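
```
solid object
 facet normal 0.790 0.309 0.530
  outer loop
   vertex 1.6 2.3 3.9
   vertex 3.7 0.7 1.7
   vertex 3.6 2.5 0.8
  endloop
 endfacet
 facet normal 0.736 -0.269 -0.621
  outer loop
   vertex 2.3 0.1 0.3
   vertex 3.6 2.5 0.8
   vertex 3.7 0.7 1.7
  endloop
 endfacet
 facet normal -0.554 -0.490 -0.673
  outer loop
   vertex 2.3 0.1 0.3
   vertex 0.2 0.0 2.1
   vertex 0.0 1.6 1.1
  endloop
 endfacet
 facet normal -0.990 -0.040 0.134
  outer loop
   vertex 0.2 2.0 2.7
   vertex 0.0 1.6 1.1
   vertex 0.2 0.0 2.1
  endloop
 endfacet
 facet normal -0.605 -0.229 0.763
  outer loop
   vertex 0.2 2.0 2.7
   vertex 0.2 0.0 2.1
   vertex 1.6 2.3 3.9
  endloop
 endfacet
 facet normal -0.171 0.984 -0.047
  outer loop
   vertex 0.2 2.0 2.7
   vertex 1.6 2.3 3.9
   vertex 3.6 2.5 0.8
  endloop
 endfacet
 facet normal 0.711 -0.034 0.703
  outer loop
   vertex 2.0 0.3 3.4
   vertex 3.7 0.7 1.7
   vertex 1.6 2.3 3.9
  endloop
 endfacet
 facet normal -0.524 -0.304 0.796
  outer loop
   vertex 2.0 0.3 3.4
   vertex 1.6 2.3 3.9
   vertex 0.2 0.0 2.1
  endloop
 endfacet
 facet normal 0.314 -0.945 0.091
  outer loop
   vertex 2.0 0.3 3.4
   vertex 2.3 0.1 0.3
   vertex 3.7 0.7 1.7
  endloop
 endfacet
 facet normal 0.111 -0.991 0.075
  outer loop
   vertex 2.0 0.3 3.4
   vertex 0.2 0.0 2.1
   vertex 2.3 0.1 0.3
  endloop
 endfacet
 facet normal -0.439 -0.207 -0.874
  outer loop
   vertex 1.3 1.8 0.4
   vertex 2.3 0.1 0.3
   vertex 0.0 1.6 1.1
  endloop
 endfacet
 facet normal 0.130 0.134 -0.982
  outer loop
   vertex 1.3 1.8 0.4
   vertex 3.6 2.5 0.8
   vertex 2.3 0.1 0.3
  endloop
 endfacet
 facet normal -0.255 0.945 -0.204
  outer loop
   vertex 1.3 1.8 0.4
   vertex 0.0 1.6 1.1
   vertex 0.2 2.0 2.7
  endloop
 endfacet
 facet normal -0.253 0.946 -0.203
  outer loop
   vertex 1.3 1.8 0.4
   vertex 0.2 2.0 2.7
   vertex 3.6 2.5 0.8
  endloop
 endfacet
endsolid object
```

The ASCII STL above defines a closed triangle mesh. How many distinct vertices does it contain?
9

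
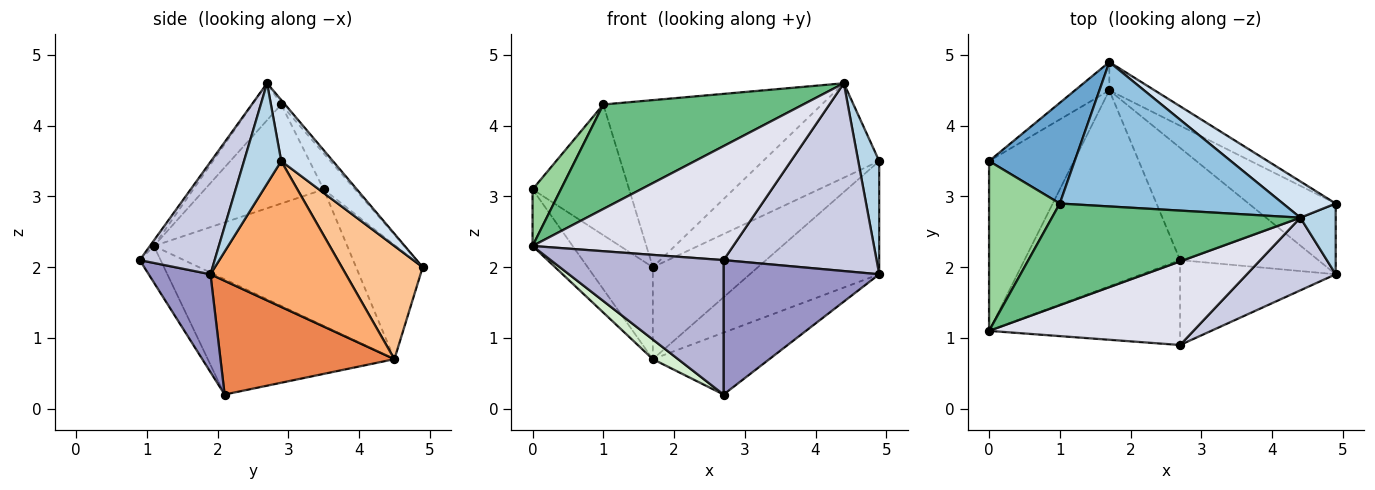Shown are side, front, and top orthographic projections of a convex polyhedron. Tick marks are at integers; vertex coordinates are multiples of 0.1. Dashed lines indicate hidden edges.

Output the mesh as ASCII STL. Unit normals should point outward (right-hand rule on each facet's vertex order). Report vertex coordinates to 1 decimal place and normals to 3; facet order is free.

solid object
 facet normal -0.249 0.767 0.591
  outer loop
   vertex 1.0 2.9 4.3
   vertex 1.7 4.9 2.0
   vertex 0.0 3.5 3.1
  endloop
 endfacet
 facet normal -0.013 0.757 0.654
  outer loop
   vertex 1.0 2.9 4.3
   vertex 4.4 2.7 4.6
   vertex 1.7 4.9 2.0
  endloop
 endfacet
 facet normal 0.833 -0.469 0.293
  outer loop
   vertex 4.9 2.9 3.5
   vertex 4.4 2.7 4.6
   vertex 4.9 1.9 1.9
  endloop
 endfacet
 facet normal 0.384 0.862 0.331
  outer loop
   vertex 4.9 2.9 3.5
   vertex 1.7 4.9 2.0
   vertex 4.4 2.7 4.6
  endloop
 endfacet
 facet normal 0.585 0.392 -0.711
  outer loop
   vertex 1.7 4.5 0.7
   vertex 4.9 1.9 1.9
   vertex 2.7 2.1 0.2
  endloop
 endfacet
 facet normal 0.664 0.634 -0.396
  outer loop
   vertex 1.7 4.5 0.7
   vertex 4.9 2.9 3.5
   vertex 4.9 1.9 1.9
  endloop
 endfacet
 facet normal 0.592 0.770 -0.237
  outer loop
   vertex 1.7 4.5 0.7
   vertex 1.7 4.9 2.0
   vertex 4.9 2.9 3.5
  endloop
 endfacet
 facet normal -0.699 0.684 -0.210
  outer loop
   vertex 1.7 4.5 0.7
   vertex 0.0 3.5 3.1
   vertex 1.7 4.9 2.0
  endloop
 endfacet
 facet normal -0.103 -0.713 0.693
  outer loop
   vertex 0.0 1.1 2.3
   vertex 4.4 2.7 4.6
   vertex 1.0 2.9 4.3
  endloop
 endfacet
 facet normal -0.799 -0.190 0.571
  outer loop
   vertex 0.0 1.1 2.3
   vertex 1.0 2.9 4.3
   vertex 0.0 3.5 3.1
  endloop
 endfacet
 facet normal -0.836 0.173 -0.520
  outer loop
   vertex 0.0 1.1 2.3
   vertex 0.0 3.5 3.1
   vertex 1.7 4.5 0.7
  endloop
 endfacet
 facet normal -0.593 -0.080 -0.801
  outer loop
   vertex 0.0 1.1 2.3
   vertex 1.7 4.5 0.7
   vertex 2.7 2.1 0.2
  endloop
 endfacet
 facet normal 0.318 -0.802 -0.506
  outer loop
   vertex 2.7 0.9 2.1
   vertex 2.7 2.1 0.2
   vertex 4.9 1.9 1.9
  endloop
 endfacet
 facet normal -0.102 -0.841 -0.531
  outer loop
   vertex 2.7 0.9 2.1
   vertex 0.0 1.1 2.3
   vertex 2.7 2.1 0.2
  endloop
 endfacet
 facet normal 0.415 -0.848 0.328
  outer loop
   vertex 2.7 0.9 2.1
   vertex 4.9 1.9 1.9
   vertex 4.4 2.7 4.6
  endloop
 endfacet
 facet normal -0.016 -0.806 0.591
  outer loop
   vertex 2.7 0.9 2.1
   vertex 4.4 2.7 4.6
   vertex 0.0 1.1 2.3
  endloop
 endfacet
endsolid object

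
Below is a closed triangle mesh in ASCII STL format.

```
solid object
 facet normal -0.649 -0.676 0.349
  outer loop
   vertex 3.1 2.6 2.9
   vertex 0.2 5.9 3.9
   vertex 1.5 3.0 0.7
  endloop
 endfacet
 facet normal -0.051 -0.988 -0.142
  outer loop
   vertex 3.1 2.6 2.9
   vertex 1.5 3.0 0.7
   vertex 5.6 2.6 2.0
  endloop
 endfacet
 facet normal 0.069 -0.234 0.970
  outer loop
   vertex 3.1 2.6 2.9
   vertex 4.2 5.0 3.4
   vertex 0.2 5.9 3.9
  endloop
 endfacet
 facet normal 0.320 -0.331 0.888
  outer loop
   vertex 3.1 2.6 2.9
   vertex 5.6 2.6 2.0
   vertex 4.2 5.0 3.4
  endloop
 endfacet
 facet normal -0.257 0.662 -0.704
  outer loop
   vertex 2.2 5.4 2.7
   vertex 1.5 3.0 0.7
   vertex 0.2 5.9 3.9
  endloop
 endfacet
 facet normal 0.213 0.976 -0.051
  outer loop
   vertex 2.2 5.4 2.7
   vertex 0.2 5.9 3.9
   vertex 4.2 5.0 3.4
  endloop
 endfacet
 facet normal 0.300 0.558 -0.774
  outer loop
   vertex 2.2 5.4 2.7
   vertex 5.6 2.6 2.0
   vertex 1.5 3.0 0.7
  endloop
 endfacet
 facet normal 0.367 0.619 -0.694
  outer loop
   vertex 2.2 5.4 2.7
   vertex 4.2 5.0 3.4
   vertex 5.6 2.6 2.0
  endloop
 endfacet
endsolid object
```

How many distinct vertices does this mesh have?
6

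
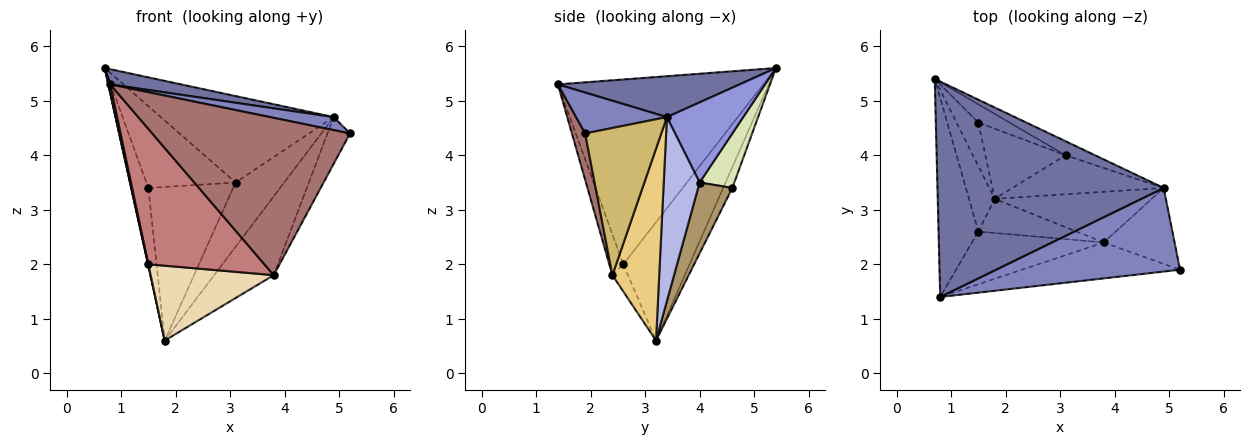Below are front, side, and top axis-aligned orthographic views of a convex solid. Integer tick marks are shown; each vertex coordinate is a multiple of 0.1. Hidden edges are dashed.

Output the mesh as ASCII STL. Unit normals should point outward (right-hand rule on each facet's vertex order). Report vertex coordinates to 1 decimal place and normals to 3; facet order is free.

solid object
 facet normal 0.177 -0.069 0.982
  outer loop
   vertex 4.9 3.4 4.7
   vertex 0.7 5.4 5.6
   vertex 0.8 1.4 5.3
  endloop
 endfacet
 facet normal 0.214 -0.150 0.965
  outer loop
   vertex 4.9 3.4 4.7
   vertex 0.8 1.4 5.3
   vertex 5.2 1.9 4.4
  endloop
 endfacet
 facet normal 0.399 0.905 -0.147
  outer loop
   vertex 4.9 3.4 4.7
   vertex 3.1 4.0 3.5
   vertex 0.7 5.4 5.6
  endloop
 endfacet
 facet normal 0.533 0.723 -0.439
  outer loop
   vertex 4.9 3.4 4.7
   vertex 1.8 3.2 0.6
   vertex 3.1 4.0 3.5
  endloop
 endfacet
 facet normal -0.978 -0.009 -0.211
  outer loop
   vertex 1.5 2.6 2.0
   vertex 0.8 1.4 5.3
   vertex 0.7 5.4 5.6
  endloop
 endfacet
 facet normal -0.977 -0.006 -0.212
  outer loop
   vertex 1.5 2.6 2.0
   vertex 0.7 5.4 5.6
   vertex 1.8 3.2 0.6
  endloop
 endfacet
 facet normal -0.421 0.792 -0.441
  outer loop
   vertex 1.5 4.6 3.4
   vertex 1.8 3.2 0.6
   vertex 0.7 5.4 5.6
  endloop
 endfacet
 facet normal 0.355 0.913 -0.203
  outer loop
   vertex 1.5 4.6 3.4
   vertex 0.7 5.4 5.6
   vertex 3.1 4.0 3.5
  endloop
 endfacet
 facet normal 0.345 0.854 -0.390
  outer loop
   vertex 1.5 4.6 3.4
   vertex 3.1 4.0 3.5
   vertex 1.8 3.2 0.6
  endloop
 endfacet
 facet normal 0.871 0.258 -0.419
  outer loop
   vertex 3.8 2.4 1.8
   vertex 4.9 3.4 4.7
   vertex 5.2 1.9 4.4
  endloop
 endfacet
 facet normal 0.551 0.702 -0.451
  outer loop
   vertex 3.8 2.4 1.8
   vertex 1.8 3.2 0.6
   vertex 4.9 3.4 4.7
  endloop
 endfacet
 facet normal -0.114 -0.904 -0.412
  outer loop
   vertex 3.8 2.4 1.8
   vertex 1.5 2.6 2.0
   vertex 1.8 3.2 0.6
  endloop
 endfacet
 facet normal 0.065 -0.973 -0.222
  outer loop
   vertex 3.8 2.4 1.8
   vertex 5.2 1.9 4.4
   vertex 0.8 1.4 5.3
  endloop
 endfacet
 facet normal -0.112 -0.926 -0.360
  outer loop
   vertex 3.8 2.4 1.8
   vertex 0.8 1.4 5.3
   vertex 1.5 2.6 2.0
  endloop
 endfacet
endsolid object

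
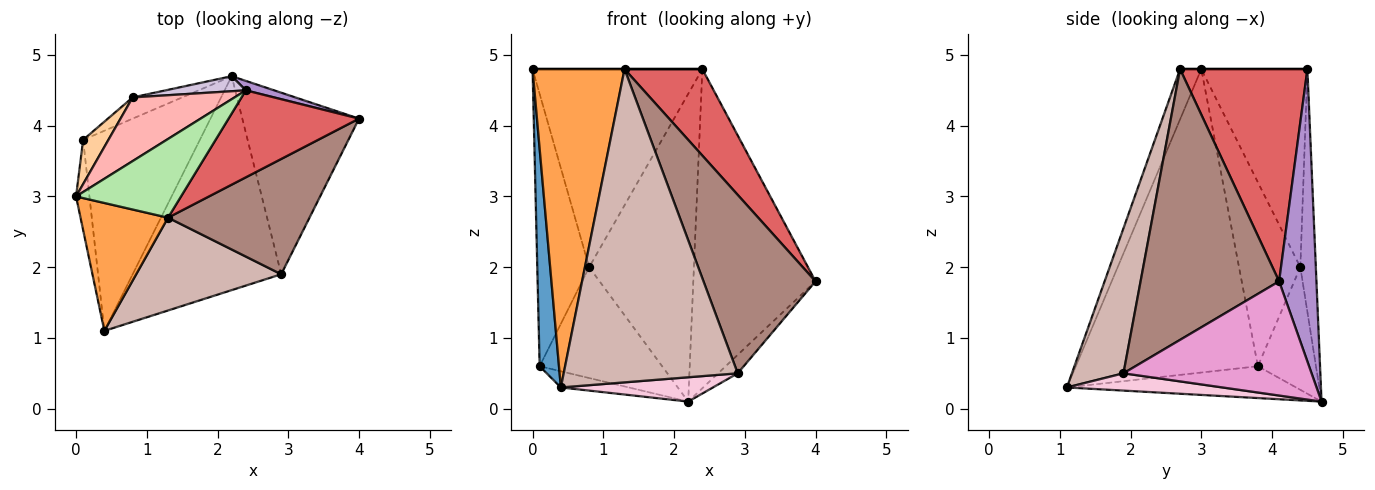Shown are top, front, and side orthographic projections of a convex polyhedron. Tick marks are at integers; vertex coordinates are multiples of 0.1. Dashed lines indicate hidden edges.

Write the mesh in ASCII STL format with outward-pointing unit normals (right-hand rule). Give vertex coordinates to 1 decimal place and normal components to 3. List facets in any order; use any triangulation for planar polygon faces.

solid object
 facet normal -0.993 -0.106 -0.044
  outer loop
   vertex 0.1 3.8 0.6
   vertex 0.4 1.1 0.3
   vertex 0.0 3.0 4.8
  endloop
 endfacet
 facet normal -0.262 0.078 -0.962
  outer loop
   vertex 0.1 3.8 0.6
   vertex 2.2 4.7 0.1
   vertex 0.4 1.1 0.3
  endloop
 endfacet
 facet normal -0.209 -0.907 0.364
  outer loop
   vertex 1.3 2.7 4.8
   vertex 0.0 3.0 4.8
   vertex 0.4 1.1 0.3
  endloop
 endfacet
 facet normal -0.759 0.642 0.104
  outer loop
   vertex 0.8 4.4 2.0
   vertex 0.1 3.8 0.6
   vertex 0.0 3.0 4.8
  endloop
 endfacet
 facet normal -0.422 0.890 -0.170
  outer loop
   vertex 0.8 4.4 2.0
   vertex 2.2 4.7 0.1
   vertex 0.1 3.8 0.6
  endloop
 endfacet
 facet normal 0.000 0.000 1.000
  outer loop
   vertex 2.4 4.5 4.8
   vertex 0.0 3.0 4.8
   vertex 1.3 2.7 4.8
  endloop
 endfacet
 facet normal 0.756 -0.462 0.465
  outer loop
   vertex 2.4 4.5 4.8
   vertex 1.3 2.7 4.8
   vertex 4.0 4.1 1.8
  endloop
 endfacet
 facet normal -0.511 0.818 0.263
  outer loop
   vertex 2.4 4.5 4.8
   vertex 0.8 4.4 2.0
   vertex 0.0 3.0 4.8
  endloop
 endfacet
 facet normal 0.292 0.956 0.028
  outer loop
   vertex 2.4 4.5 4.8
   vertex 4.0 4.1 1.8
   vertex 2.2 4.7 0.1
  endloop
 endfacet
 facet normal -0.146 0.988 0.048
  outer loop
   vertex 2.4 4.5 4.8
   vertex 2.2 4.7 0.1
   vertex 0.8 4.4 2.0
  endloop
 endfacet
 facet normal 0.720 -0.583 0.376
  outer loop
   vertex 2.9 1.9 0.5
   vertex 4.0 4.1 1.8
   vertex 1.3 2.7 4.8
  endloop
 endfacet
 facet normal 0.273 -0.922 0.273
  outer loop
   vertex 2.9 1.9 0.5
   vertex 1.3 2.7 4.8
   vertex 0.4 1.1 0.3
  endloop
 endfacet
 facet normal 0.697 0.073 -0.713
  outer loop
   vertex 2.9 1.9 0.5
   vertex 2.2 4.7 0.1
   vertex 4.0 4.1 1.8
  endloop
 endfacet
 facet normal 0.115 -0.112 -0.987
  outer loop
   vertex 2.9 1.9 0.5
   vertex 0.4 1.1 0.3
   vertex 2.2 4.7 0.1
  endloop
 endfacet
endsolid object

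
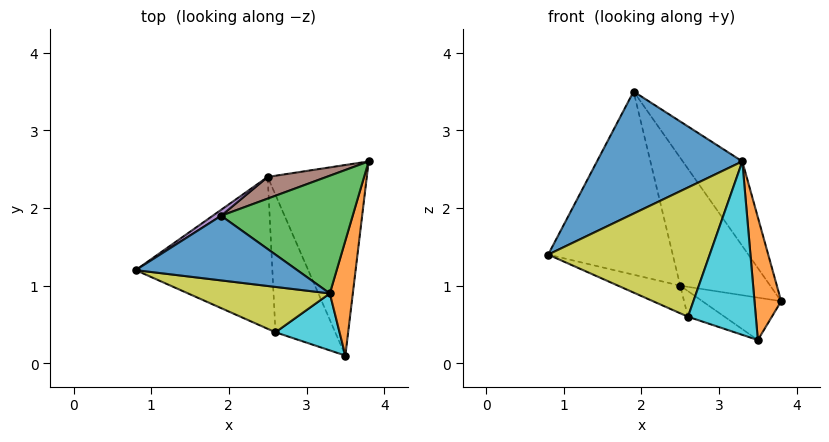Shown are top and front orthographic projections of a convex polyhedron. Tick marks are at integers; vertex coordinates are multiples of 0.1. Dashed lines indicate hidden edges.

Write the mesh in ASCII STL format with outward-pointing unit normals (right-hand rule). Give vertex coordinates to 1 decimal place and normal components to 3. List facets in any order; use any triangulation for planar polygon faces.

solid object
 facet normal -0.314 -0.839 0.444
  outer loop
   vertex 3.3 0.9 2.6
   vertex 1.9 1.9 3.5
   vertex 0.8 1.2 1.4
  endloop
 endfacet
 facet normal 0.980 -0.145 0.136
  outer loop
   vertex 3.3 0.9 2.6
   vertex 3.5 0.1 0.3
   vertex 3.8 2.6 0.8
  endloop
 endfacet
 facet normal 0.684 0.425 0.592
  outer loop
   vertex 3.3 0.9 2.6
   vertex 3.8 2.6 0.8
   vertex 1.9 1.9 3.5
  endloop
 endfacet
 facet normal -0.181 0.214 -0.960
  outer loop
   vertex 2.5 2.4 1.0
   vertex 3.8 2.6 0.8
   vertex 3.5 0.1 0.3
  endloop
 endfacet
 facet normal -0.572 0.820 0.027
  outer loop
   vertex 2.5 2.4 1.0
   vertex 0.8 1.2 1.4
   vertex 1.9 1.9 3.5
  endloop
 endfacet
 facet normal -0.125 0.978 0.166
  outer loop
   vertex 2.5 2.4 1.0
   vertex 1.9 1.9 3.5
   vertex 3.8 2.6 0.8
  endloop
 endfacet
 facet normal -0.337 0.168 -0.926
  outer loop
   vertex 2.6 0.4 0.6
   vertex 0.8 1.2 1.4
   vertex 2.5 2.4 1.0
  endloop
 endfacet
 facet normal -0.258 0.177 -0.950
  outer loop
   vertex 2.6 0.4 0.6
   vertex 2.5 2.4 1.0
   vertex 3.5 0.1 0.3
  endloop
 endfacet
 facet normal -0.263 -0.910 0.320
  outer loop
   vertex 2.6 0.4 0.6
   vertex 3.3 0.9 2.6
   vertex 0.8 1.2 1.4
  endloop
 endfacet
 facet normal -0.208 -0.929 0.305
  outer loop
   vertex 2.6 0.4 0.6
   vertex 3.5 0.1 0.3
   vertex 3.3 0.9 2.6
  endloop
 endfacet
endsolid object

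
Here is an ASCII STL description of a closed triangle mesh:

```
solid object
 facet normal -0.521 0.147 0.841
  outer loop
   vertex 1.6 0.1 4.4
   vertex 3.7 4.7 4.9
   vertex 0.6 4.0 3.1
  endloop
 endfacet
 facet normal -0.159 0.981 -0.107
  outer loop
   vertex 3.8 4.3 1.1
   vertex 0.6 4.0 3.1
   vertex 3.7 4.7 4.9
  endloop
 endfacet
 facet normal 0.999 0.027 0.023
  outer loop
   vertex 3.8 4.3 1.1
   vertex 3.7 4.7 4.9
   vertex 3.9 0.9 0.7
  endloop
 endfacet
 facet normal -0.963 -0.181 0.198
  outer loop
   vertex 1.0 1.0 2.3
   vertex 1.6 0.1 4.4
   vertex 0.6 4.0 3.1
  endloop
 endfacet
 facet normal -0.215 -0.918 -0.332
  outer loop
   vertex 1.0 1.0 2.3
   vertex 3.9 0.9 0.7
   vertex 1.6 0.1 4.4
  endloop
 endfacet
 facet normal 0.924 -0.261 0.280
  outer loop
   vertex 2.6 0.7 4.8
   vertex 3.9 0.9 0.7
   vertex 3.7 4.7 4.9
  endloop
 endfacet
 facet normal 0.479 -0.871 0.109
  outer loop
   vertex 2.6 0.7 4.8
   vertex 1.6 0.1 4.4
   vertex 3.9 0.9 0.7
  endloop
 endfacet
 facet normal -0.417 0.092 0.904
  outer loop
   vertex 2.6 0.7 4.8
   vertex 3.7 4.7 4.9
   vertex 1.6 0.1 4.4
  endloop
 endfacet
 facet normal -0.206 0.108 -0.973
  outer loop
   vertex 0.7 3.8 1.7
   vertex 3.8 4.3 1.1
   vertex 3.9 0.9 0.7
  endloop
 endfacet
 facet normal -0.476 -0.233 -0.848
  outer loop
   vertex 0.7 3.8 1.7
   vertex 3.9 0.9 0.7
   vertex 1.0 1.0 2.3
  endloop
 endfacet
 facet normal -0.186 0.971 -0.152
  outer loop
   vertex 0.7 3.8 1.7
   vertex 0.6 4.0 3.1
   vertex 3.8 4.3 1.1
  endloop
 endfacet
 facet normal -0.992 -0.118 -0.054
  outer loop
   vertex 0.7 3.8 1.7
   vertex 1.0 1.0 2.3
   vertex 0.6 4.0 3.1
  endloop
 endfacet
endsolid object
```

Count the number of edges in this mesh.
18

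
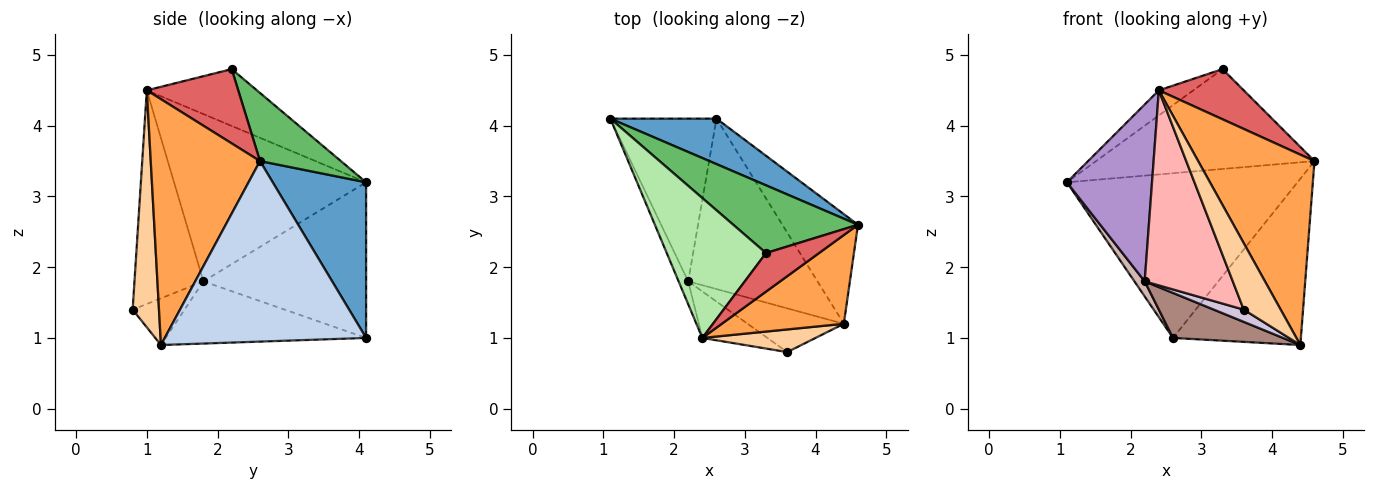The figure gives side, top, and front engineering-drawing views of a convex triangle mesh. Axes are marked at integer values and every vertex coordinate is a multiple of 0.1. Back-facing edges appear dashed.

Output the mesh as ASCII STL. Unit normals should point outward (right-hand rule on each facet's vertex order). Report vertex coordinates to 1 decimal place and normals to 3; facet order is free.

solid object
 facet normal 0.364 0.898 0.248
  outer loop
   vertex 2.6 4.1 1.0
   vertex 1.1 4.1 3.2
   vertex 4.6 2.6 3.5
  endloop
 endfacet
 facet normal 0.796 0.505 -0.333
  outer loop
   vertex 4.4 1.2 0.9
   vertex 2.6 4.1 1.0
   vertex 4.6 2.6 3.5
  endloop
 endfacet
 facet normal 0.648 -0.690 0.322
  outer loop
   vertex 4.4 1.2 0.9
   vertex 4.6 2.6 3.5
   vertex 2.4 1.0 4.5
  endloop
 endfacet
 facet normal 0.559 -0.785 0.267
  outer loop
   vertex 4.4 1.2 0.9
   vertex 2.4 1.0 4.5
   vertex 3.6 0.8 1.4
  endloop
 endfacet
 facet normal 0.293 0.791 0.537
  outer loop
   vertex 3.3 2.2 4.8
   vertex 4.6 2.6 3.5
   vertex 1.1 4.1 3.2
  endloop
 endfacet
 facet normal -0.491 0.154 0.858
  outer loop
   vertex 3.3 2.2 4.8
   vertex 1.1 4.1 3.2
   vertex 2.4 1.0 4.5
  endloop
 endfacet
 facet normal 0.649 -0.603 0.464
  outer loop
   vertex 3.3 2.2 4.8
   vertex 2.4 1.0 4.5
   vertex 4.6 2.6 3.5
  endloop
 endfacet
 facet normal -0.606 -0.774 -0.184
  outer loop
   vertex 2.2 1.8 1.8
   vertex 3.6 0.8 1.4
   vertex 2.4 1.0 4.5
  endloop
 endfacet
 facet normal -0.913 -0.405 -0.052
  outer loop
   vertex 2.2 1.8 1.8
   vertex 2.4 1.0 4.5
   vertex 1.1 4.1 3.2
  endloop
 endfacet
 facet normal -0.423 -0.244 -0.873
  outer loop
   vertex 2.2 1.8 1.8
   vertex 4.4 1.2 0.9
   vertex 3.6 0.8 1.4
  endloop
 endfacet
 facet normal -0.422 -0.232 -0.877
  outer loop
   vertex 2.2 1.8 1.8
   vertex 2.6 4.1 1.0
   vertex 4.4 1.2 0.9
  endloop
 endfacet
 facet normal -0.825 -0.052 -0.563
  outer loop
   vertex 2.2 1.8 1.8
   vertex 1.1 4.1 3.2
   vertex 2.6 4.1 1.0
  endloop
 endfacet
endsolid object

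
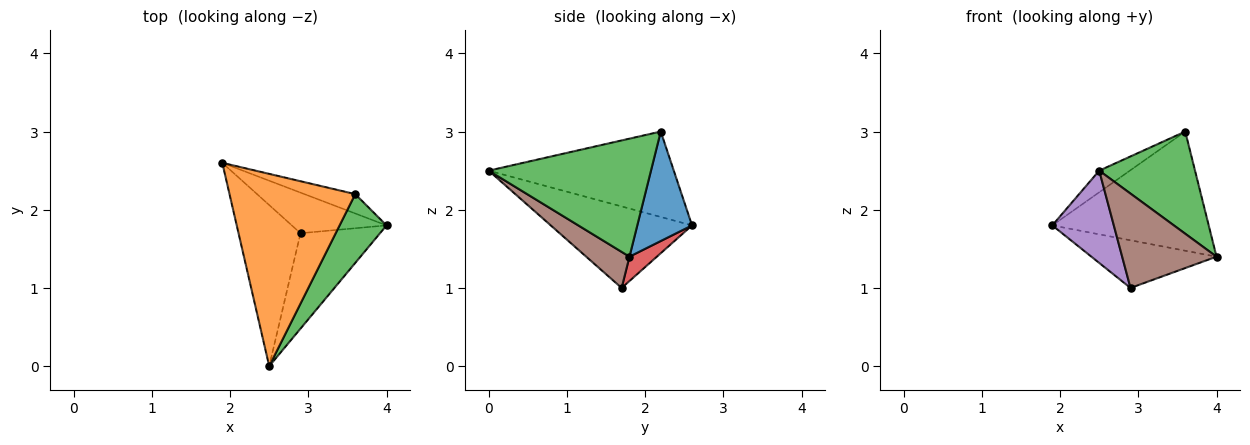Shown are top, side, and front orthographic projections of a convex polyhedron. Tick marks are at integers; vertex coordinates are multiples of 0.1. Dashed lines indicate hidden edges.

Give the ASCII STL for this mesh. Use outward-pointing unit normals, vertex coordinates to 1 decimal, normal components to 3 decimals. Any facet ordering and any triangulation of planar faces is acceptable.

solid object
 facet normal 0.327 0.933 -0.152
  outer loop
   vertex 3.6 2.2 3.0
   vertex 4.0 1.8 1.4
   vertex 1.9 2.6 1.8
  endloop
 endfacet
 facet normal -0.560 0.093 0.824
  outer loop
   vertex 3.6 2.2 3.0
   vertex 1.9 2.6 1.8
   vertex 2.5 0.0 2.5
  endloop
 endfacet
 facet normal 0.815 -0.481 0.324
  outer loop
   vertex 3.6 2.2 3.0
   vertex 2.5 0.0 2.5
   vertex 4.0 1.8 1.4
  endloop
 endfacet
 facet normal 0.164 0.751 -0.640
  outer loop
   vertex 2.9 1.7 1.0
   vertex 1.9 2.6 1.8
   vertex 4.0 1.8 1.4
  endloop
 endfacet
 facet normal -0.752 -0.328 -0.572
  outer loop
   vertex 2.9 1.7 1.0
   vertex 2.5 0.0 2.5
   vertex 1.9 2.6 1.8
  endloop
 endfacet
 facet normal 0.307 -0.669 -0.677
  outer loop
   vertex 2.9 1.7 1.0
   vertex 4.0 1.8 1.4
   vertex 2.5 0.0 2.5
  endloop
 endfacet
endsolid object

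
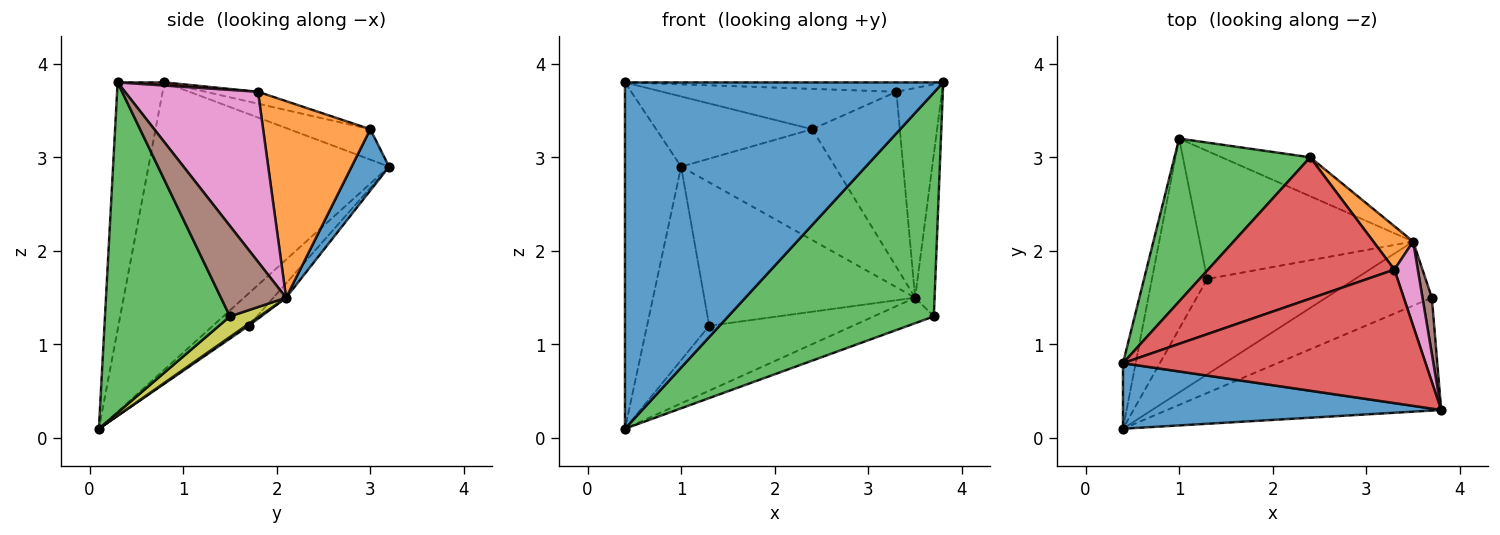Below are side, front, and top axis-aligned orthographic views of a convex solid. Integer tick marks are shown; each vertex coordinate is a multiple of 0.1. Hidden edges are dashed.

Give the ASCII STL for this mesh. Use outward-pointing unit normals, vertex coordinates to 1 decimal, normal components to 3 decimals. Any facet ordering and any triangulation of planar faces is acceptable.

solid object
 facet normal -0.143 -0.972 0.184
  outer loop
   vertex 0.4 0.8 3.8
   vertex 0.4 0.1 0.1
   vertex 3.8 0.3 3.8
  endloop
 endfacet
 facet normal -0.973 0.227 -0.043
  outer loop
   vertex 0.4 0.8 3.8
   vertex 1.0 3.2 2.9
   vertex 0.4 0.1 0.1
  endloop
 endfacet
 facet normal 0.477 -0.785 -0.396
  outer loop
   vertex 3.7 1.5 1.3
   vertex 3.8 0.3 3.8
   vertex 0.4 0.1 0.1
  endloop
 endfacet
 facet normal 0.010 0.070 0.997
  outer loop
   vertex 3.3 1.8 3.7
   vertex 0.4 0.8 3.8
   vertex 3.8 0.3 3.8
  endloop
 endfacet
 facet normal -0.379 0.660 -0.649
  outer loop
   vertex 1.3 1.7 1.2
   vertex 0.4 0.1 0.1
   vertex 1.0 3.2 2.9
  endloop
 endfacet
 facet normal 0.953 0.285 0.099
  outer loop
   vertex 3.5 2.1 1.5
   vertex 3.8 0.3 3.8
   vertex 3.7 1.5 1.3
  endloop
 endfacet
 facet normal 0.938 0.321 0.129
  outer loop
   vertex 3.5 2.1 1.5
   vertex 3.3 1.8 3.7
   vertex 3.8 0.3 3.8
  endloop
 endfacet
 facet normal -0.045 0.745 -0.665
  outer loop
   vertex 3.5 2.1 1.5
   vertex 1.3 1.7 1.2
   vertex 1.0 3.2 2.9
  endloop
 endfacet
 facet normal 0.178 0.364 -0.914
  outer loop
   vertex 3.5 2.1 1.5
   vertex 3.7 1.5 1.3
   vertex 0.4 0.1 0.1
  endloop
 endfacet
 facet normal 0.010 0.562 -0.827
  outer loop
   vertex 3.5 2.1 1.5
   vertex 0.4 0.1 0.1
   vertex 1.3 1.7 1.2
  endloop
 endfacet
 facet normal 0.224 0.920 -0.323
  outer loop
   vertex 2.4 3.0 3.3
   vertex 3.5 2.1 1.5
   vertex 1.0 3.2 2.9
  endloop
 endfacet
 facet normal 0.765 0.625 0.155
  outer loop
   vertex 2.4 3.0 3.3
   vertex 3.3 1.8 3.7
   vertex 3.5 2.1 1.5
  endloop
 endfacet
 facet normal -0.202 0.388 0.899
  outer loop
   vertex 2.4 3.0 3.3
   vertex 1.0 3.2 2.9
   vertex 0.4 0.8 3.8
  endloop
 endfacet
 facet normal -0.061 0.274 0.960
  outer loop
   vertex 2.4 3.0 3.3
   vertex 0.4 0.8 3.8
   vertex 3.3 1.8 3.7
  endloop
 endfacet
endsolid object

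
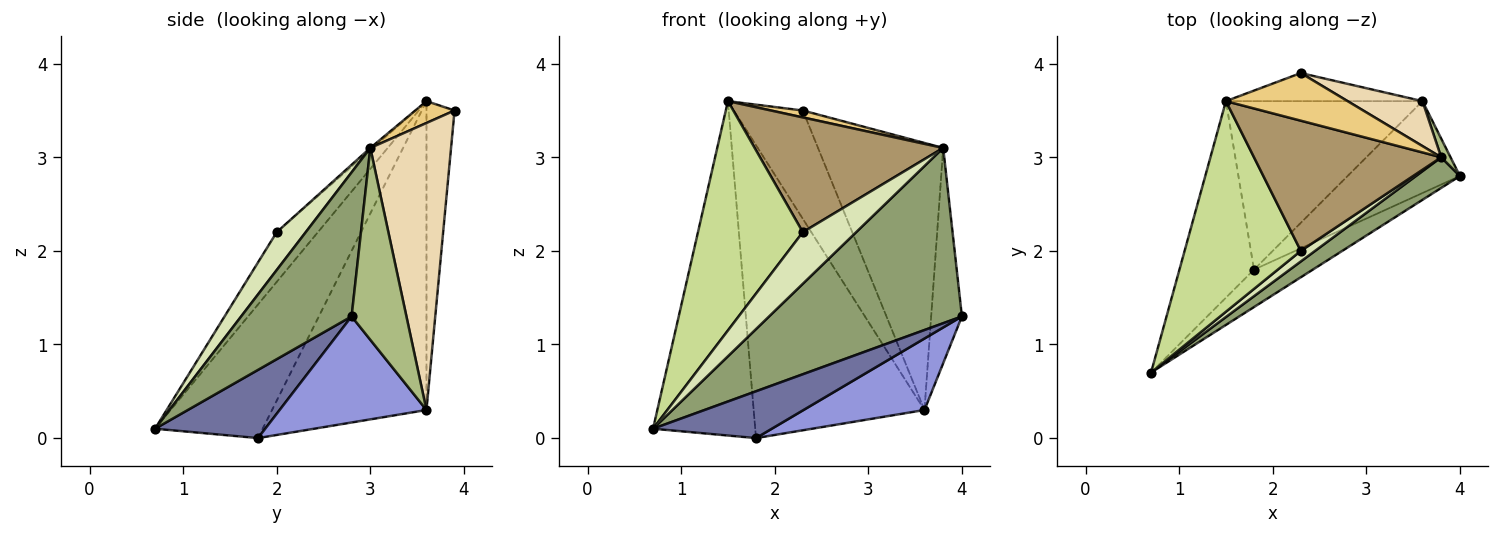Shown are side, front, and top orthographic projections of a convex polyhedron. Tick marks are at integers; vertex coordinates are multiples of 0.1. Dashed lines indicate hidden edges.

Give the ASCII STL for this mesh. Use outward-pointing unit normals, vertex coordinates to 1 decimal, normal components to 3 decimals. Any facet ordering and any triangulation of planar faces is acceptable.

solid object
 facet normal 0.586 -0.632 -0.506
  outer loop
   vertex 1.8 1.8 0.0
   vertex 4.0 2.8 1.3
   vertex 0.7 0.7 0.1
  endloop
 endfacet
 facet normal -0.672 0.638 -0.375
  outer loop
   vertex 1.8 1.8 0.0
   vertex 0.7 0.7 0.1
   vertex 1.5 3.6 3.6
  endloop
 endfacet
 facet normal 0.598 -0.492 -0.633
  outer loop
   vertex 3.6 3.6 0.3
   vertex 4.0 2.8 1.3
   vertex 1.8 1.8 0.0
  endloop
 endfacet
 facet normal -0.617 0.682 -0.393
  outer loop
   vertex 3.6 3.6 0.3
   vertex 1.8 1.8 0.0
   vertex 1.5 3.6 3.6
  endloop
 endfacet
 facet normal 0.491 -0.858 0.150
  outer loop
   vertex 3.8 3.0 3.1
   vertex 0.7 0.7 0.1
   vertex 4.0 2.8 1.3
  endloop
 endfacet
 facet normal 0.871 0.489 0.043
  outer loop
   vertex 3.8 3.0 3.1
   vertex 4.0 2.8 1.3
   vertex 3.6 3.6 0.3
  endloop
 endfacet
 facet normal -0.278 -0.708 0.650
  outer loop
   vertex 2.3 2.0 2.2
   vertex 1.5 3.6 3.6
   vertex 0.7 0.7 0.1
  endloop
 endfacet
 facet normal 0.470 -0.865 0.177
  outer loop
   vertex 2.3 2.0 2.2
   vertex 0.7 0.7 0.1
   vertex 3.8 3.0 3.1
  endloop
 endfacet
 facet normal -0.009 -0.661 0.750
  outer loop
   vertex 2.3 2.0 2.2
   vertex 3.8 3.0 3.1
   vertex 1.5 3.6 3.6
  endloop
 endfacet
 facet normal -0.367 0.901 -0.233
  outer loop
   vertex 2.3 3.9 3.5
   vertex 3.6 3.6 0.3
   vertex 1.5 3.6 3.6
  endloop
 endfacet
 facet normal 0.175 -0.142 0.974
  outer loop
   vertex 2.3 3.9 3.5
   vertex 1.5 3.6 3.6
   vertex 3.8 3.0 3.1
  endloop
 endfacet
 facet normal 0.537 0.832 0.140
  outer loop
   vertex 2.3 3.9 3.5
   vertex 3.8 3.0 3.1
   vertex 3.6 3.6 0.3
  endloop
 endfacet
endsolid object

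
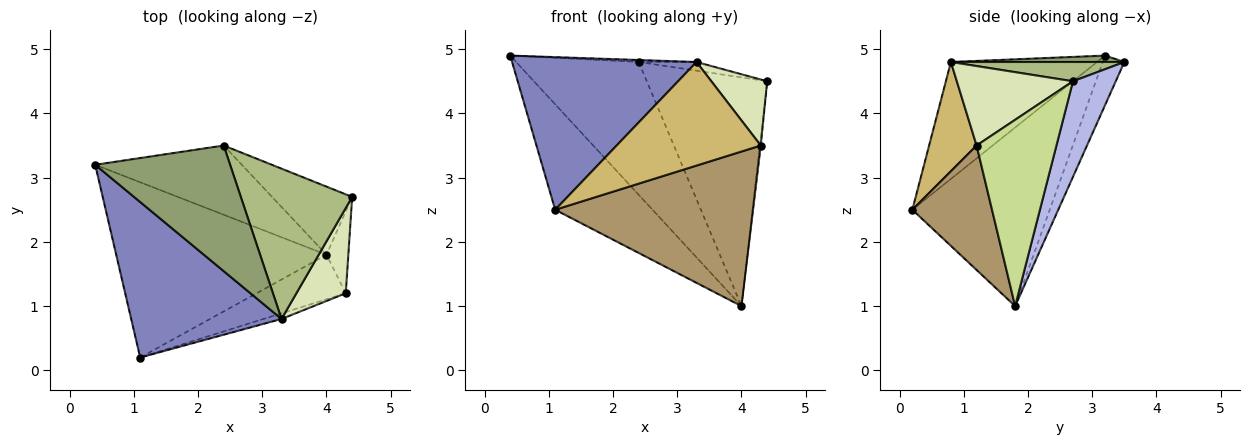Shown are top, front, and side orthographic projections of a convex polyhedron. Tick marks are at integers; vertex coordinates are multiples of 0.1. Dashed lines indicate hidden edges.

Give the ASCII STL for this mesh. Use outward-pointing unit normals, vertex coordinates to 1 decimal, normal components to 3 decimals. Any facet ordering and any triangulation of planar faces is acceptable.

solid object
 facet normal -0.588 0.417 -0.693
  outer loop
   vertex 4.0 1.8 1.0
   vertex 1.1 0.2 2.5
   vertex 0.4 3.2 4.9
  endloop
 endfacet
 facet normal -0.485 -0.612 0.624
  outer loop
   vertex 3.3 0.8 4.8
   vertex 0.4 3.2 4.9
   vertex 1.1 0.2 2.5
  endloop
 endfacet
 facet normal -0.154 0.876 -0.457
  outer loop
   vertex 2.4 3.5 4.8
   vertex 4.0 1.8 1.0
   vertex 0.4 3.2 4.9
  endloop
 endfacet
 facet normal 0.322 0.907 -0.270
  outer loop
   vertex 2.4 3.5 4.8
   vertex 4.4 2.7 4.5
   vertex 4.0 1.8 1.0
  endloop
 endfacet
 facet normal 0.048 0.016 0.999
  outer loop
   vertex 2.4 3.5 4.8
   vertex 0.4 3.2 4.9
   vertex 3.3 0.8 4.8
  endloop
 endfacet
 facet normal 0.170 0.057 0.984
  outer loop
   vertex 2.4 3.5 4.8
   vertex 3.3 0.8 4.8
   vertex 4.4 2.7 4.5
  endloop
 endfacet
 facet normal 0.993 0.011 -0.116
  outer loop
   vertex 4.3 1.2 3.5
   vertex 4.0 1.8 1.0
   vertex 4.4 2.7 4.5
  endloop
 endfacet
 facet normal 0.786 -0.378 0.489
  outer loop
   vertex 4.3 1.2 3.5
   vertex 4.4 2.7 4.5
   vertex 3.3 0.8 4.8
  endloop
 endfacet
 facet normal 0.361 -0.896 -0.258
  outer loop
   vertex 4.3 1.2 3.5
   vertex 1.1 0.2 2.5
   vertex 4.0 1.8 1.0
  endloop
 endfacet
 facet normal 0.312 -0.949 -0.051
  outer loop
   vertex 4.3 1.2 3.5
   vertex 3.3 0.8 4.8
   vertex 1.1 0.2 2.5
  endloop
 endfacet
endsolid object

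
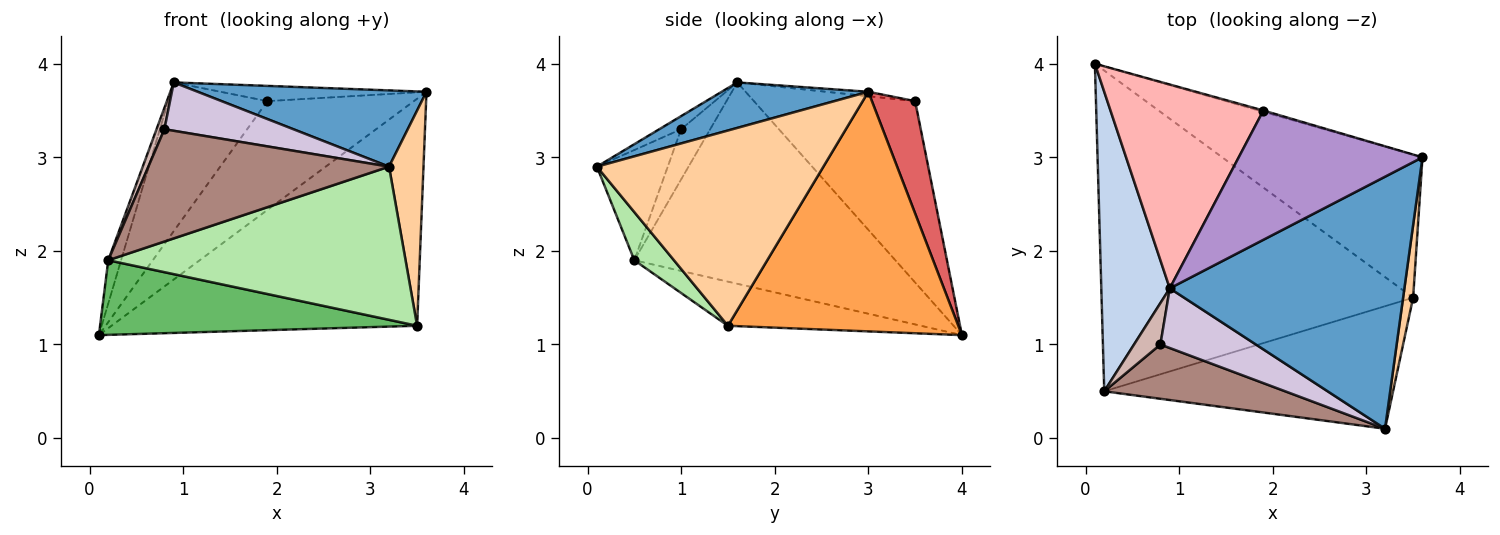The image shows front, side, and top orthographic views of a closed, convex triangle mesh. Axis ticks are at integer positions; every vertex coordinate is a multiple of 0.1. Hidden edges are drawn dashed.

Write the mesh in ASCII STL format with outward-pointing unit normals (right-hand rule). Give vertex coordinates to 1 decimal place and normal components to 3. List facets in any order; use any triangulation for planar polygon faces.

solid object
 facet normal 0.183 -0.285 0.941
  outer loop
   vertex 0.9 1.6 3.8
   vertex 3.2 0.1 2.9
   vertex 3.6 3.0 3.7
  endloop
 endfacet
 facet normal -0.946 0.046 0.322
  outer loop
   vertex 0.2 0.5 1.9
   vertex 0.9 1.6 3.8
   vertex 0.1 4.0 1.1
  endloop
 endfacet
 facet normal 0.538 0.713 -0.449
  outer loop
   vertex 3.5 1.5 1.2
   vertex 0.1 4.0 1.1
   vertex 3.6 3.0 3.7
  endloop
 endfacet
 facet normal 0.987 -0.150 0.051
  outer loop
   vertex 3.5 1.5 1.2
   vertex 3.6 3.0 3.7
   vertex 3.2 0.1 2.9
  endloop
 endfacet
 facet normal -0.137 -0.224 -0.965
  outer loop
   vertex 3.5 1.5 1.2
   vertex 0.2 0.5 1.9
   vertex 0.1 4.0 1.1
  endloop
 endfacet
 facet normal 0.104 -0.777 -0.621
  outer loop
   vertex 3.5 1.5 1.2
   vertex 3.2 0.1 2.9
   vertex 0.2 0.5 1.9
  endloop
 endfacet
 facet normal 0.283 0.959 -0.012
  outer loop
   vertex 1.9 3.5 3.6
   vertex 3.6 3.0 3.7
   vertex 0.1 4.0 1.1
  endloop
 endfacet
 facet normal -0.692 0.426 0.583
  outer loop
   vertex 1.9 3.5 3.6
   vertex 0.1 4.0 1.1
   vertex 0.9 1.6 3.8
  endloop
 endfacet
 facet normal -0.024 0.117 0.993
  outer loop
   vertex 1.9 3.5 3.6
   vertex 0.9 1.6 3.8
   vertex 3.6 3.0 3.7
  endloop
 endfacet
 facet normal -0.106 -0.626 0.773
  outer loop
   vertex 0.8 1.0 3.3
   vertex 3.2 0.1 2.9
   vertex 0.9 1.6 3.8
  endloop
 endfacet
 facet normal -0.256 -0.870 0.421
  outer loop
   vertex 0.8 1.0 3.3
   vertex 0.2 0.5 1.9
   vertex 3.2 0.1 2.9
  endloop
 endfacet
 facet normal -0.861 -0.233 0.452
  outer loop
   vertex 0.8 1.0 3.3
   vertex 0.9 1.6 3.8
   vertex 0.2 0.5 1.9
  endloop
 endfacet
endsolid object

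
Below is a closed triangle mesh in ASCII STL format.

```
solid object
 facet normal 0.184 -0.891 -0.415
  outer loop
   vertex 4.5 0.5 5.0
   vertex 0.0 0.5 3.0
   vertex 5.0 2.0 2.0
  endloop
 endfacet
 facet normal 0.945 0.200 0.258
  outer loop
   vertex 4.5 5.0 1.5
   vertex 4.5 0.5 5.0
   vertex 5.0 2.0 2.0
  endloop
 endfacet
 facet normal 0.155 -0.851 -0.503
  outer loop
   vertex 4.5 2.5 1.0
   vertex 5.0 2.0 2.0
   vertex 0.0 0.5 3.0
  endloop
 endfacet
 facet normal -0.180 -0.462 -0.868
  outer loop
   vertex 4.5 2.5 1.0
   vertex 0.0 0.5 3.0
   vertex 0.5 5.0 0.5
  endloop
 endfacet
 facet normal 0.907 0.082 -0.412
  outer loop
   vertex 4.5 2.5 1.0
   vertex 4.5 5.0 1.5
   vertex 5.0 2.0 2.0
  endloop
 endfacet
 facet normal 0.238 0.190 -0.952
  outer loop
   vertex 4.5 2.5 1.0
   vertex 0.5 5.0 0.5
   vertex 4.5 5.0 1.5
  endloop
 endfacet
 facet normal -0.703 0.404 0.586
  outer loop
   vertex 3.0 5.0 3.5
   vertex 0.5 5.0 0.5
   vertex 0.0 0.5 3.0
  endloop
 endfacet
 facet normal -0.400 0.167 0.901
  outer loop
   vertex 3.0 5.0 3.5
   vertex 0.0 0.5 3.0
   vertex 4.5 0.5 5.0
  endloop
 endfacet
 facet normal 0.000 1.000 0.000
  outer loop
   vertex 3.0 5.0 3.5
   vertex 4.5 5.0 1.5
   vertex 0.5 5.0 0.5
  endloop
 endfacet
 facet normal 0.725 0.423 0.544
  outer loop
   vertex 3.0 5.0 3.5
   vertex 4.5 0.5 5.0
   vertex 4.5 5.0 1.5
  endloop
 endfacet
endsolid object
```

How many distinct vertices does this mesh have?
7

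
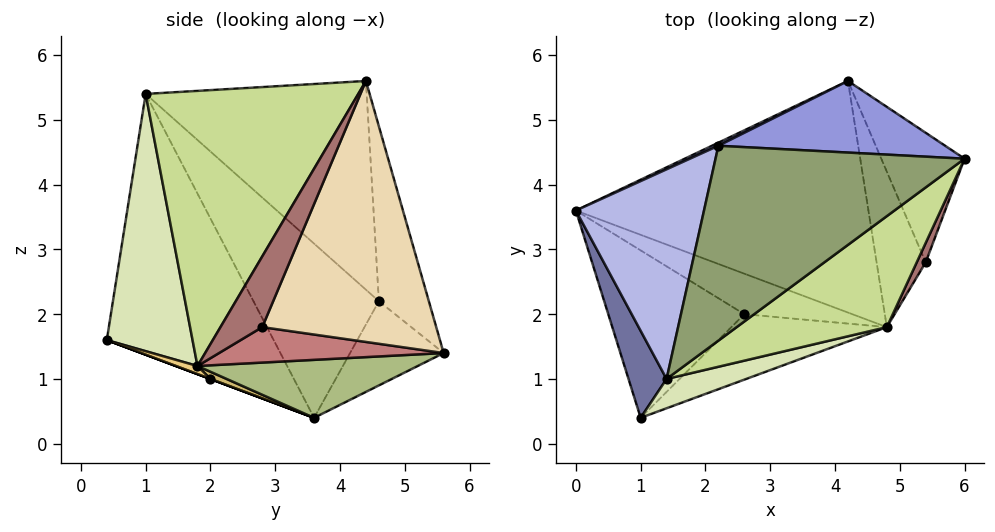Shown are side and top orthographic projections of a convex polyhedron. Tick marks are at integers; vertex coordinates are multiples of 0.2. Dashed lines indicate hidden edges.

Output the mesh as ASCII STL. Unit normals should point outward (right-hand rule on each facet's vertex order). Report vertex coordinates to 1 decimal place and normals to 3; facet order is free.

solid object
 facet normal -0.959 -0.247 0.140
  outer loop
   vertex 1.4 1.0 5.4
   vertex 0.0 3.6 0.4
   vertex 1.0 0.4 1.6
  endloop
 endfacet
 facet normal -0.436 0.899 0.034
  outer loop
   vertex 2.2 4.6 2.2
   vertex 4.2 5.6 1.4
   vertex 0.0 3.6 0.4
  endloop
 endfacet
 facet normal -0.290 0.880 0.376
  outer loop
   vertex 2.2 4.6 2.2
   vertex 6.0 4.4 5.6
   vertex 4.2 5.6 1.4
  endloop
 endfacet
 facet normal -0.658 0.577 0.484
  outer loop
   vertex 2.2 4.6 2.2
   vertex 0.0 3.6 0.4
   vertex 1.4 1.0 5.4
  endloop
 endfacet
 facet normal -0.496 0.636 0.591
  outer loop
   vertex 2.2 4.6 2.2
   vertex 1.4 1.0 5.4
   vertex 6.0 4.4 5.6
  endloop
 endfacet
 facet normal 0.194 0.082 -0.978
  outer loop
   vertex 4.8 1.8 1.2
   vertex 0.0 3.6 0.4
   vertex 4.2 5.6 1.4
  endloop
 endfacet
 facet normal 0.558 -0.772 0.304
  outer loop
   vertex 4.8 1.8 1.2
   vertex 6.0 4.4 5.6
   vertex 1.4 1.0 5.4
  endloop
 endfacet
 facet normal 0.354 -0.929 0.109
  outer loop
   vertex 4.8 1.8 1.2
   vertex 1.4 1.0 5.4
   vertex 1.0 0.4 1.6
  endloop
 endfacet
 facet normal 0.000 -0.351 -0.936
  outer loop
   vertex 2.6 2.0 1.0
   vertex 1.0 0.4 1.6
   vertex 0.0 3.6 0.4
  endloop
 endfacet
 facet normal 0.064 -0.257 -0.964
  outer loop
   vertex 2.6 2.0 1.0
   vertex 0.0 3.6 0.4
   vertex 4.8 1.8 1.2
  endloop
 endfacet
 facet normal 0.048 -0.392 -0.919
  outer loop
   vertex 2.6 2.0 1.0
   vertex 4.8 1.8 1.2
   vertex 1.0 0.4 1.6
  endloop
 endfacet
 facet normal 0.895 0.343 -0.286
  outer loop
   vertex 5.4 2.8 1.8
   vertex 4.2 5.6 1.4
   vertex 6.0 4.4 5.6
  endloop
 endfacet
 facet normal 0.824 -0.557 0.104
  outer loop
   vertex 5.4 2.8 1.8
   vertex 6.0 4.4 5.6
   vertex 4.8 1.8 1.2
  endloop
 endfacet
 facet normal 0.580 0.134 -0.803
  outer loop
   vertex 5.4 2.8 1.8
   vertex 4.8 1.8 1.2
   vertex 4.2 5.6 1.4
  endloop
 endfacet
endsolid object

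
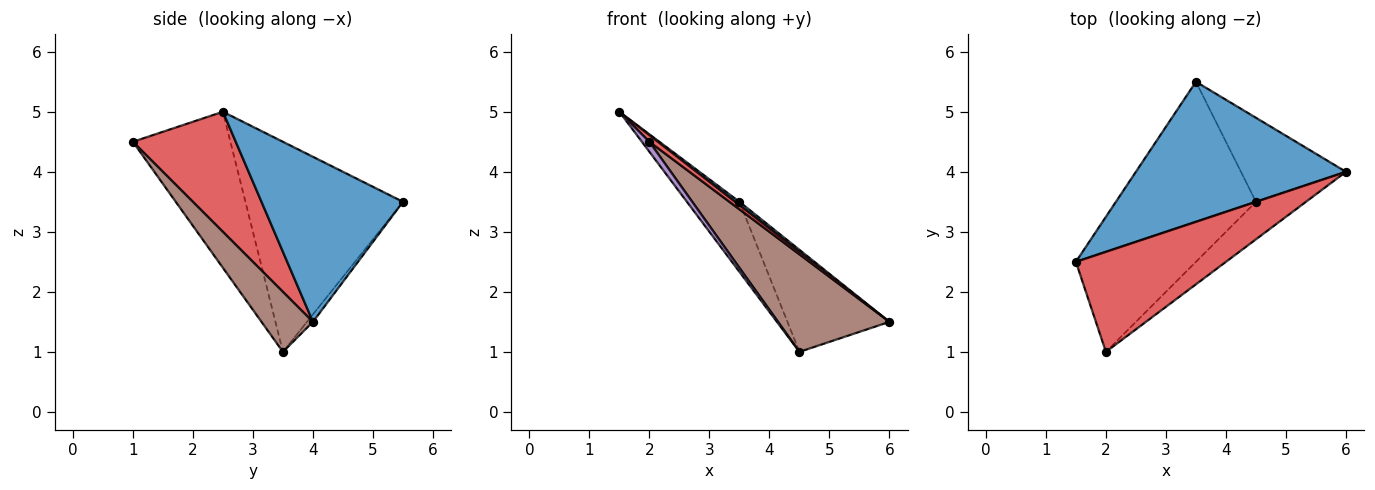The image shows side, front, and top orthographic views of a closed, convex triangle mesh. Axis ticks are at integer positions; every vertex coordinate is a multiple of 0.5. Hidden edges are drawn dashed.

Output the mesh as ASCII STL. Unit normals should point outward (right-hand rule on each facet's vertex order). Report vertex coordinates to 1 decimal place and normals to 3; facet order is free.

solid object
 facet normal 0.618 -0.019 0.786
  outer loop
   vertex 3.5 5.5 3.5
   vertex 1.5 2.5 5.0
   vertex 6.0 4.0 1.5
  endloop
 endfacet
 facet normal -0.802 0.267 -0.535
  outer loop
   vertex 4.5 3.5 1.0
   vertex 1.5 2.5 5.0
   vertex 3.5 5.5 3.5
  endloop
 endfacet
 facet normal -0.045 0.771 -0.635
  outer loop
   vertex 4.5 3.5 1.0
   vertex 3.5 5.5 3.5
   vertex 6.0 4.0 1.5
  endloop
 endfacet
 facet normal 0.624 -0.052 0.780
  outer loop
   vertex 2.0 1.0 4.5
   vertex 6.0 4.0 1.5
   vertex 1.5 2.5 5.0
  endloop
 endfacet
 facet normal -0.791 -0.061 -0.609
  outer loop
   vertex 2.0 1.0 4.5
   vertex 1.5 2.5 5.0
   vertex 4.5 3.5 1.0
  endloop
 endfacet
 facet normal 0.396 -0.857 -0.330
  outer loop
   vertex 2.0 1.0 4.5
   vertex 4.5 3.5 1.0
   vertex 6.0 4.0 1.5
  endloop
 endfacet
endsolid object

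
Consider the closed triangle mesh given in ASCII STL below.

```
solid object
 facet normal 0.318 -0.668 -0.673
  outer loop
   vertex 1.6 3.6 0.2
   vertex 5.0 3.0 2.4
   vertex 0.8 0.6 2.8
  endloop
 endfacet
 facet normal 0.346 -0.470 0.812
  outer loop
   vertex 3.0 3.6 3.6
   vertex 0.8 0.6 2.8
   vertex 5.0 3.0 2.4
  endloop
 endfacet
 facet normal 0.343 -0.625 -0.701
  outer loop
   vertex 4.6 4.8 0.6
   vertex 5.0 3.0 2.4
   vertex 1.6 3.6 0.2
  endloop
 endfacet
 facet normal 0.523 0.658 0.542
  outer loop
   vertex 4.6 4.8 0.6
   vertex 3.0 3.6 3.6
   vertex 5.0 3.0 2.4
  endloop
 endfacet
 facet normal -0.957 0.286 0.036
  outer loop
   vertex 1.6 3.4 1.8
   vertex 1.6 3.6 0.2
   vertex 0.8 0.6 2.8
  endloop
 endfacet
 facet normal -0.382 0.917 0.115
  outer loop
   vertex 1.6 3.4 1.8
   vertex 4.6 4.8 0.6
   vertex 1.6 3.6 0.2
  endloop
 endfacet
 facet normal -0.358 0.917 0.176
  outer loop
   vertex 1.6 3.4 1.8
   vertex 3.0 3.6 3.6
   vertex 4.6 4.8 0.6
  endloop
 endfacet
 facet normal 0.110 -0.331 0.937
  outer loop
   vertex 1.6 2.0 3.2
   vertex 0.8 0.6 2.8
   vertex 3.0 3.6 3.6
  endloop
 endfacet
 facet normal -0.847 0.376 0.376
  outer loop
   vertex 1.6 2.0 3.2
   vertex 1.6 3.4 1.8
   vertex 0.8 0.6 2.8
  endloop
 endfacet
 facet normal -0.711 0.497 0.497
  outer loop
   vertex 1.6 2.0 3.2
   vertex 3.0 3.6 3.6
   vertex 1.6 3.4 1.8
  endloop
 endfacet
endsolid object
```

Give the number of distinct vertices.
7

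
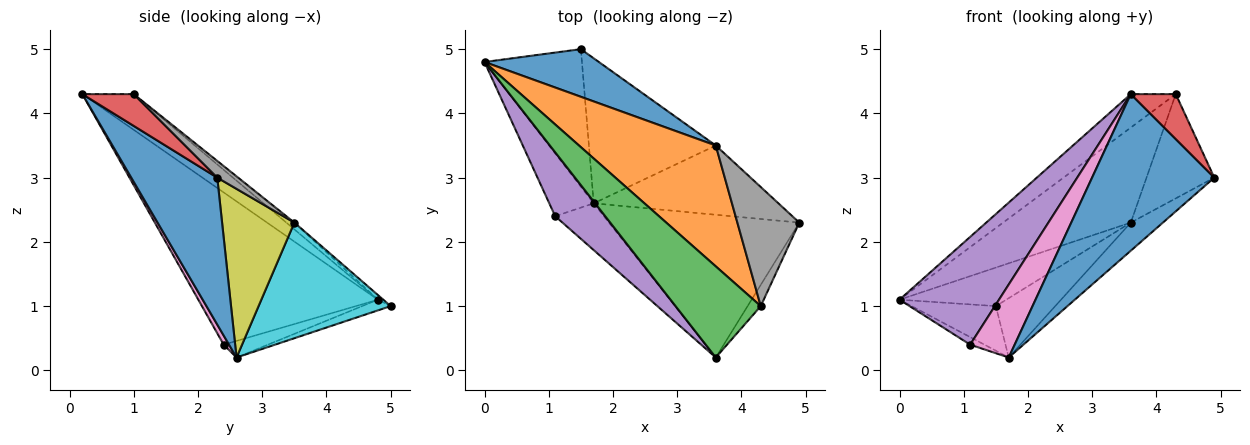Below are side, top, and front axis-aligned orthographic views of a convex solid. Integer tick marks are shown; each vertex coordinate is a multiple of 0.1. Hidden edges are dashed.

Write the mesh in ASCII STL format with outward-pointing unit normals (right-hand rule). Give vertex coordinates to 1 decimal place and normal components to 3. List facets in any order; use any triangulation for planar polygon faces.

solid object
 facet normal 0.461 -0.656 -0.598
  outer loop
   vertex 1.7 2.6 0.2
   vertex 4.9 2.3 3.0
   vertex 3.6 0.2 4.3
  endloop
 endfacet
 facet normal -0.104 0.307 -0.946
  outer loop
   vertex 1.5 5.0 1.0
   vertex 1.7 2.6 0.2
   vertex 0.0 4.8 1.1
  endloop
 endfacet
 facet normal -0.367 0.321 0.873
  outer loop
   vertex 4.3 1.0 4.3
   vertex 0.0 4.8 1.1
   vertex 3.6 0.2 4.3
  endloop
 endfacet
 facet normal 0.719 -0.629 -0.297
  outer loop
   vertex 4.3 1.0 4.3
   vertex 3.6 0.2 4.3
   vertex 4.9 2.3 3.0
  endloop
 endfacet
 facet normal -0.841 -0.466 0.276
  outer loop
   vertex 1.1 2.4 0.4
   vertex 3.6 0.2 4.3
   vertex 0.0 4.8 1.1
  endloop
 endfacet
 facet normal -0.348 0.112 -0.931
  outer loop
   vertex 1.1 2.4 0.4
   vertex 0.0 4.8 1.1
   vertex 1.7 2.6 0.2
  endloop
 endfacet
 facet normal 0.100 -0.838 -0.537
  outer loop
   vertex 1.1 2.4 0.4
   vertex 1.7 2.6 0.2
   vertex 3.6 0.2 4.3
  endloop
 endfacet
 facet normal 0.199 0.646 0.737
  outer loop
   vertex 3.6 3.5 2.3
   vertex 4.3 1.0 4.3
   vertex 4.9 2.3 3.0
  endloop
 endfacet
 facet normal 0.646 0.287 -0.707
  outer loop
   vertex 3.6 3.5 2.3
   vertex 4.9 2.3 3.0
   vertex 1.7 2.6 0.2
  endloop
 endfacet
 facet normal 0.645 0.290 -0.707
  outer loop
   vertex 3.6 3.5 2.3
   vertex 1.7 2.6 0.2
   vertex 1.5 5.0 1.0
  endloop
 endfacet
 facet normal -0.032 0.629 0.777
  outer loop
   vertex 3.6 3.5 2.3
   vertex 1.5 5.0 1.0
   vertex 0.0 4.8 1.1
  endloop
 endfacet
 facet normal -0.039 0.618 0.786
  outer loop
   vertex 3.6 3.5 2.3
   vertex 0.0 4.8 1.1
   vertex 4.3 1.0 4.3
  endloop
 endfacet
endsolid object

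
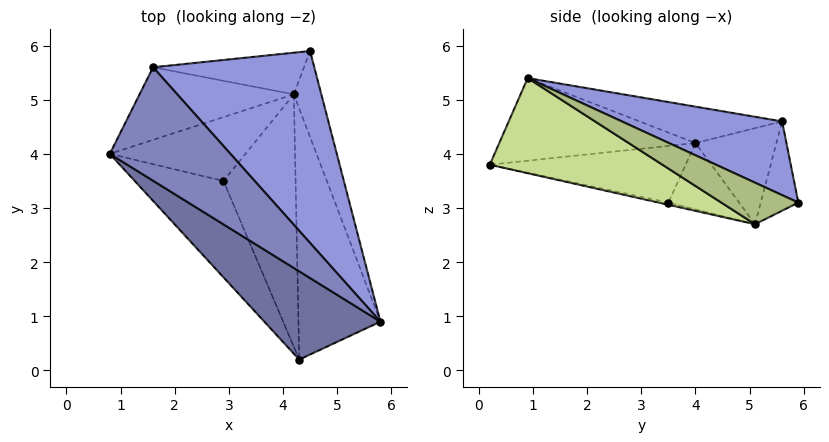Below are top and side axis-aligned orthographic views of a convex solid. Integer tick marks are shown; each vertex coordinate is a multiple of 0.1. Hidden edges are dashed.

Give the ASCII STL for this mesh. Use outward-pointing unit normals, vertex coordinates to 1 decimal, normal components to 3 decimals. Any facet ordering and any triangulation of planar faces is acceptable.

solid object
 facet normal -0.493 -0.527 0.693
  outer loop
   vertex 4.3 0.2 3.8
   vertex 5.8 0.9 5.4
   vertex 0.8 4.0 4.2
  endloop
 endfacet
 facet normal -0.287 -0.095 0.953
  outer loop
   vertex 1.6 5.6 4.6
   vertex 0.8 4.0 4.2
   vertex 5.8 0.9 5.4
  endloop
 endfacet
 facet normal 0.368 0.466 0.805
  outer loop
   vertex 1.6 5.6 4.6
   vertex 5.8 0.9 5.4
   vertex 4.5 5.9 3.1
  endloop
 endfacet
 facet normal -0.499 -0.377 -0.780
  outer loop
   vertex 2.9 3.5 3.1
   vertex 4.3 0.2 3.8
   vertex 0.8 4.0 4.2
  endloop
 endfacet
 facet normal -0.030 -0.220 -0.975
  outer loop
   vertex 4.2 5.1 2.7
   vertex 4.3 0.2 3.8
   vertex 2.9 3.5 3.1
  endloop
 endfacet
 facet normal 0.833 -0.037 -0.551
  outer loop
   vertex 4.2 5.1 2.7
   vertex 4.5 5.9 3.1
   vertex 5.8 0.9 5.4
  endloop
 endfacet
 facet normal 0.751 -0.130 -0.647
  outer loop
   vertex 4.2 5.1 2.7
   vertex 5.8 0.9 5.4
   vertex 4.3 0.2 3.8
  endloop
 endfacet
 facet normal -0.435 0.131 -0.891
  outer loop
   vertex 4.2 5.1 2.7
   vertex 2.9 3.5 3.1
   vertex 0.8 4.0 4.2
  endloop
 endfacet
 facet normal -0.477 0.430 -0.766
  outer loop
   vertex 4.2 5.1 2.7
   vertex 0.8 4.0 4.2
   vertex 1.6 5.6 4.6
  endloop
 endfacet
 facet normal -0.433 0.528 -0.731
  outer loop
   vertex 4.2 5.1 2.7
   vertex 1.6 5.6 4.6
   vertex 4.5 5.9 3.1
  endloop
 endfacet
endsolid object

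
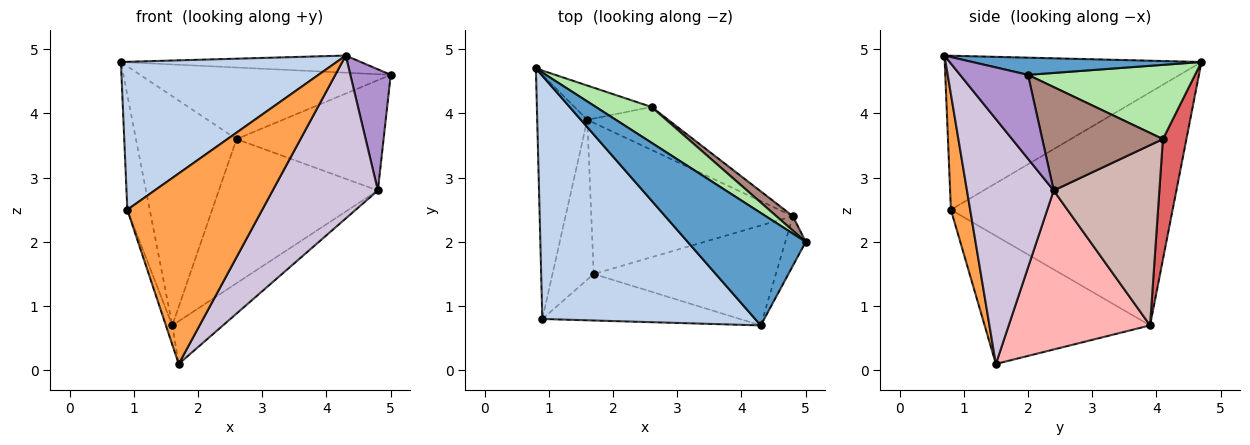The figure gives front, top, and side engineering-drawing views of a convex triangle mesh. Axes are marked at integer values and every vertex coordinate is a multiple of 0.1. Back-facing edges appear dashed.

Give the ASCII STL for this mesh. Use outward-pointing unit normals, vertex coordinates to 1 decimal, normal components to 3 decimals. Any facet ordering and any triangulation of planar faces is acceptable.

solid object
 facet normal 0.142 0.149 0.979
  outer loop
   vertex 4.3 0.7 4.9
   vertex 5.0 2.0 4.6
   vertex 0.8 4.7 4.8
  endloop
 endfacet
 facet normal -0.526 -0.442 0.727
  outer loop
   vertex 0.9 0.8 2.5
   vertex 4.3 0.7 4.9
   vertex 0.8 4.7 4.8
  endloop
 endfacet
 facet normal 0.137 -0.962 -0.235
  outer loop
   vertex 0.9 0.8 2.5
   vertex 1.7 1.5 0.1
   vertex 4.3 0.7 4.9
  endloop
 endfacet
 facet normal -0.973 0.098 -0.209
  outer loop
   vertex 1.6 3.9 0.7
   vertex 0.9 0.8 2.5
   vertex 0.8 4.7 4.8
  endloop
 endfacet
 facet normal -0.951 0.037 -0.306
  outer loop
   vertex 1.6 3.9 0.7
   vertex 1.7 1.5 0.1
   vertex 0.9 0.8 2.5
  endloop
 endfacet
 facet normal 0.512 0.768 0.384
  outer loop
   vertex 2.6 4.1 3.6
   vertex 0.8 4.7 4.8
   vertex 5.0 2.0 4.6
  endloop
 endfacet
 facet normal 0.225 0.964 -0.144
  outer loop
   vertex 2.6 4.1 3.6
   vertex 1.6 3.9 0.7
   vertex 0.8 4.7 4.8
  endloop
 endfacet
 facet normal 0.605 0.217 -0.766
  outer loop
   vertex 4.8 2.4 2.8
   vertex 1.7 1.5 0.1
   vertex 1.6 3.9 0.7
  endloop
 endfacet
 facet normal 0.841 -0.500 -0.205
  outer loop
   vertex 4.8 2.4 2.8
   vertex 5.0 2.0 4.6
   vertex 4.3 0.7 4.9
  endloop
 endfacet
 facet normal 0.575 -0.697 -0.428
  outer loop
   vertex 4.8 2.4 2.8
   vertex 4.3 0.7 4.9
   vertex 1.7 1.5 0.1
  endloop
 endfacet
 facet normal 0.631 0.769 0.101
  outer loop
   vertex 4.8 2.4 2.8
   vertex 2.6 4.1 3.6
   vertex 5.0 2.0 4.6
  endloop
 endfacet
 facet normal 0.537 0.808 -0.241
  outer loop
   vertex 4.8 2.4 2.8
   vertex 1.6 3.9 0.7
   vertex 2.6 4.1 3.6
  endloop
 endfacet
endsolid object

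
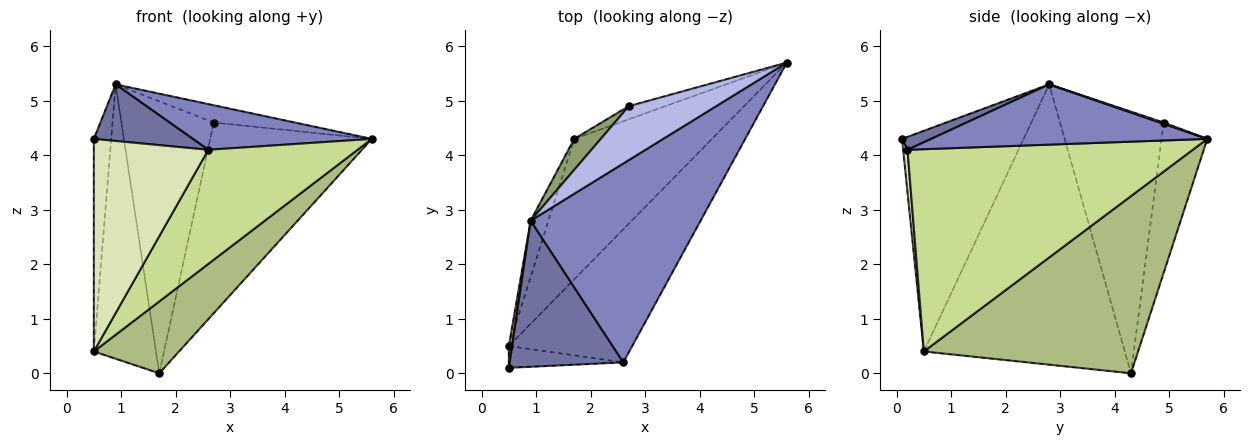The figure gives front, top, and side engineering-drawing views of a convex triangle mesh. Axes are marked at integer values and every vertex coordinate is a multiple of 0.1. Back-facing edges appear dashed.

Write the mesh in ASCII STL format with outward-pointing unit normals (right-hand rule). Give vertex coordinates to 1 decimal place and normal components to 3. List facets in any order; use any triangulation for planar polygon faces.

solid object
 facet normal 0.105 -0.359 0.927
  outer loop
   vertex 2.6 0.2 4.1
   vertex 0.9 2.8 5.3
   vertex 0.5 0.1 4.3
  endloop
 endfacet
 facet normal 0.327 -0.212 0.921
  outer loop
   vertex 2.6 0.2 4.1
   vertex 5.6 5.7 4.3
   vertex 0.9 2.8 5.3
  endloop
 endfacet
 facet normal -0.272 0.960 -0.066
  outer loop
   vertex 2.7 4.9 4.6
   vertex 5.6 5.7 4.3
   vertex 1.7 4.3 0.0
  endloop
 endfacet
 facet normal 0.014 0.305 0.952
  outer loop
   vertex 2.7 4.9 4.6
   vertex 0.9 2.8 5.3
   vertex 5.6 5.7 4.3
  endloop
 endfacet
 facet normal -0.745 0.663 0.075
  outer loop
   vertex 2.7 4.9 4.6
   vertex 1.7 4.3 0.0
   vertex 0.9 2.8 5.3
  endloop
 endfacet
 facet normal 0.753 -0.300 -0.586
  outer loop
   vertex 0.5 0.5 0.4
   vertex 1.7 4.3 0.0
   vertex 5.6 5.7 4.3
  endloop
 endfacet
 facet normal 0.779 -0.408 -0.475
  outer loop
   vertex 0.5 0.5 0.4
   vertex 5.6 5.7 4.3
   vertex 2.6 0.2 4.1
  endloop
 endfacet
 facet normal 0.038 -0.994 -0.102
  outer loop
   vertex 0.5 0.5 0.4
   vertex 2.6 0.2 4.1
   vertex 0.5 0.1 4.3
  endloop
 endfacet
 facet normal -0.990 0.141 0.014
  outer loop
   vertex 0.5 0.5 0.4
   vertex 0.5 0.1 4.3
   vertex 0.9 2.8 5.3
  endloop
 endfacet
 facet normal -0.954 0.295 -0.061
  outer loop
   vertex 0.5 0.5 0.4
   vertex 0.9 2.8 5.3
   vertex 1.7 4.3 0.0
  endloop
 endfacet
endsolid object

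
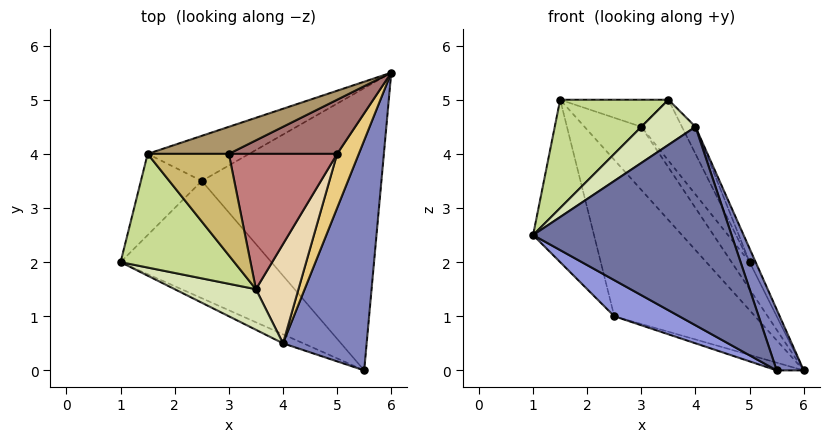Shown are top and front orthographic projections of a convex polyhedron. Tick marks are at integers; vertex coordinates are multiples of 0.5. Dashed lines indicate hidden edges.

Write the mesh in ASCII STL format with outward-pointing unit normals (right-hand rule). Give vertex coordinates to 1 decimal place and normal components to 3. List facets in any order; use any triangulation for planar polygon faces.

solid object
 facet normal -0.425 -0.904 -0.041
  outer loop
   vertex 4.0 0.5 4.5
   vertex 1.0 2.0 2.5
   vertex 5.5 0.0 0.0
  endloop
 endfacet
 facet normal 0.942 -0.086 0.324
  outer loop
   vertex 4.0 0.5 4.5
   vertex 5.5 0.0 0.0
   vertex 6.0 5.5 0.0
  endloop
 endfacet
 facet normal -0.552 -0.245 -0.797
  outer loop
   vertex 2.5 3.5 1.0
   vertex 5.5 0.0 0.0
   vertex 1.0 2.0 2.5
  endloop
 endfacet
 facet normal -0.288 0.026 -0.957
  outer loop
   vertex 2.5 3.5 1.0
   vertex 6.0 5.5 0.0
   vertex 5.5 0.0 0.0
  endloop
 endfacet
 facet normal -0.802 0.535 -0.267
  outer loop
   vertex 2.5 3.5 1.0
   vertex 1.0 2.0 2.5
   vertex 1.5 4.0 5.0
  endloop
 endfacet
 facet normal -0.532 0.814 -0.235
  outer loop
   vertex 2.5 3.5 1.0
   vertex 1.5 4.0 5.0
   vertex 6.0 5.5 0.0
  endloop
 endfacet
 facet normal -0.653 -0.522 0.548
  outer loop
   vertex 3.5 1.5 5.0
   vertex 1.5 4.0 5.0
   vertex 1.0 2.0 2.5
  endloop
 endfacet
 facet normal -0.633 -0.575 0.518
  outer loop
   vertex 3.5 1.5 5.0
   vertex 1.0 2.0 2.5
   vertex 4.0 0.5 4.5
  endloop
 endfacet
 facet normal 0.130 0.911 0.391
  outer loop
   vertex 3.0 4.0 4.5
   vertex 6.0 5.5 0.0
   vertex 1.5 4.0 5.0
  endloop
 endfacet
 facet normal 0.307 0.245 0.920
  outer loop
   vertex 3.0 4.0 4.5
   vertex 1.5 4.0 5.0
   vertex 3.5 1.5 5.0
  endloop
 endfacet
 facet normal 0.844 0.130 0.520
  outer loop
   vertex 5.0 4.0 2.0
   vertex 4.0 0.5 4.5
   vertex 6.0 5.5 0.0
  endloop
 endfacet
 facet normal 0.831 0.147 0.537
  outer loop
   vertex 5.0 4.0 2.0
   vertex 3.5 1.5 5.0
   vertex 4.0 0.5 4.5
  endloop
 endfacet
 facet normal 0.745 0.298 0.596
  outer loop
   vertex 5.0 4.0 2.0
   vertex 6.0 5.5 0.0
   vertex 3.0 4.0 4.5
  endloop
 endfacet
 facet normal 0.752 0.271 0.601
  outer loop
   vertex 5.0 4.0 2.0
   vertex 3.0 4.0 4.5
   vertex 3.5 1.5 5.0
  endloop
 endfacet
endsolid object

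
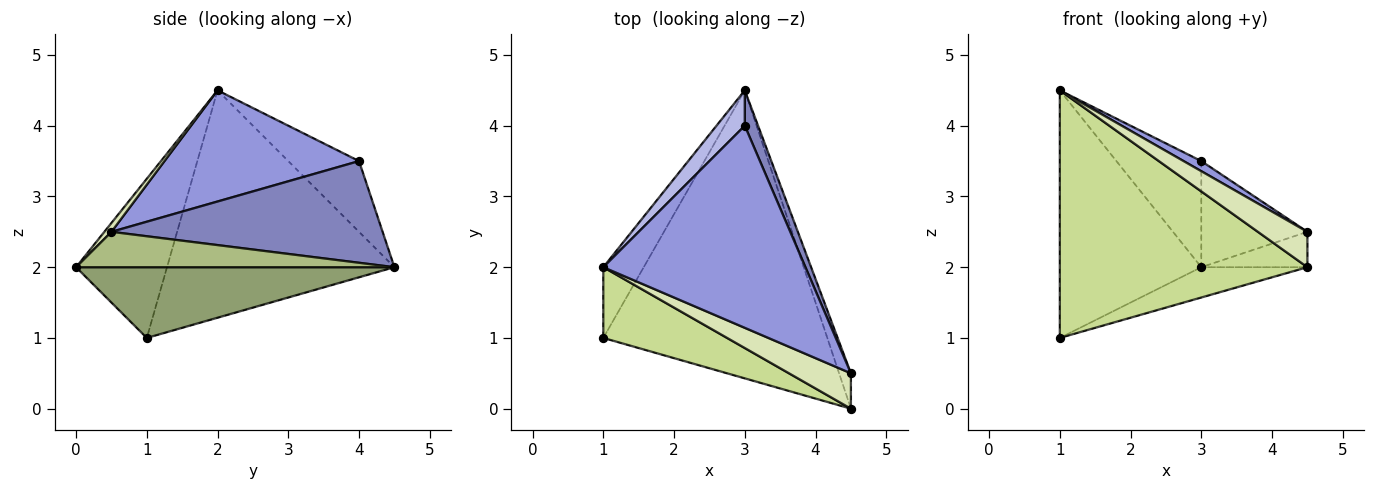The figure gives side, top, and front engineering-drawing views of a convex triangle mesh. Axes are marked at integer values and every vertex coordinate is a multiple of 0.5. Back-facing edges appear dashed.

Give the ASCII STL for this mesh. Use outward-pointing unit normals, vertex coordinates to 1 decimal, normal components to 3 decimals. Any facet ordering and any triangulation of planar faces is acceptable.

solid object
 facet normal -0.840 0.522 -0.149
  outer loop
   vertex 1.0 2.0 4.5
   vertex 3.0 4.5 2.0
   vertex 1.0 1.0 1.0
  endloop
 endfacet
 facet normal 0.924 0.362 0.121
  outer loop
   vertex 3.0 4.0 3.5
   vertex 4.5 0.5 2.5
   vertex 3.0 4.5 2.0
  endloop
 endfacet
 facet normal 0.481 -0.044 0.875
  outer loop
   vertex 3.0 4.0 3.5
   vertex 1.0 2.0 4.5
   vertex 4.5 0.5 2.5
  endloop
 endfacet
 facet normal -0.620 0.744 0.248
  outer loop
   vertex 3.0 4.0 3.5
   vertex 3.0 4.5 2.0
   vertex 1.0 2.0 4.5
  endloop
 endfacet
 facet normal 0.300 0.100 -0.949
  outer loop
   vertex 4.5 0.0 2.0
   vertex 1.0 1.0 1.0
   vertex 3.0 4.5 2.0
  endloop
 endfacet
 facet normal 0.905 0.302 -0.302
  outer loop
   vertex 4.5 0.0 2.0
   vertex 3.0 4.5 2.0
   vertex 4.5 0.5 2.5
  endloop
 endfacet
 facet normal -0.333 -0.907 0.259
  outer loop
   vertex 4.5 0.0 2.0
   vertex 1.0 2.0 4.5
   vertex 1.0 1.0 1.0
  endloop
 endfacet
 facet normal 0.101 -0.704 0.704
  outer loop
   vertex 4.5 0.0 2.0
   vertex 4.5 0.5 2.5
   vertex 1.0 2.0 4.5
  endloop
 endfacet
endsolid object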